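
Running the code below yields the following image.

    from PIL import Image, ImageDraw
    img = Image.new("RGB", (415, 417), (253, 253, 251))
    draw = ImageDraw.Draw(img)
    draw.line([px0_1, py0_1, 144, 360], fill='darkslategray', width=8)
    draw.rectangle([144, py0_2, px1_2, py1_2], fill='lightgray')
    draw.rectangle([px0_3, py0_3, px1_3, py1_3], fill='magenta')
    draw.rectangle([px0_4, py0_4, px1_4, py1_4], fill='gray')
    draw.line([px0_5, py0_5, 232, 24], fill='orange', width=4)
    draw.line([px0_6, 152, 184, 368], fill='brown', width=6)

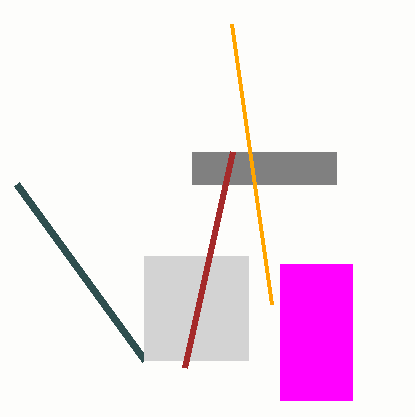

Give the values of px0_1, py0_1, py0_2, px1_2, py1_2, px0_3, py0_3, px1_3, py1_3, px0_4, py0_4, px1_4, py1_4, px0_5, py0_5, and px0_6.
px0_1 = 16, py0_1 = 184, py0_2 = 256, px1_2 = 248, py1_2 = 360, px0_3 = 280, py0_3 = 264, px1_3 = 352, py1_3 = 400, px0_4 = 192, py0_4 = 152, px1_4 = 336, py1_4 = 184, px0_5 = 272, py0_5 = 304, px0_6 = 232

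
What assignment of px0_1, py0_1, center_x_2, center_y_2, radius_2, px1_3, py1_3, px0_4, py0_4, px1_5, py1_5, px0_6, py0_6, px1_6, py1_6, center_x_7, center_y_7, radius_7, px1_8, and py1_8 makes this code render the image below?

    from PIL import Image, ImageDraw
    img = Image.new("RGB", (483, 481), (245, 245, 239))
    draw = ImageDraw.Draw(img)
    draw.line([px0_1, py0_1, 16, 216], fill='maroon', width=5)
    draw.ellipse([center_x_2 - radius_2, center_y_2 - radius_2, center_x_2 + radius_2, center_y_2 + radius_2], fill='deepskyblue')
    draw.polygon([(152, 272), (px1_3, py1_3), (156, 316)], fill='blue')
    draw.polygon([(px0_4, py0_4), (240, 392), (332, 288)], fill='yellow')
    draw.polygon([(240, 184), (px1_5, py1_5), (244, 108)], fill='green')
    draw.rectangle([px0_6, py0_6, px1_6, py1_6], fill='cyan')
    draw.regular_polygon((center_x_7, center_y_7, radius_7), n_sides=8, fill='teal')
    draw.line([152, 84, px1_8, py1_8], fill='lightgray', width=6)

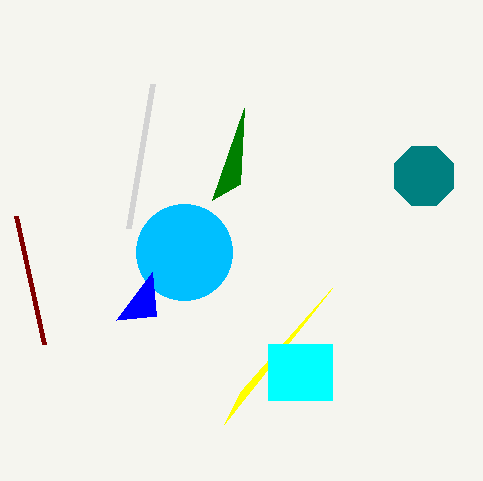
px0_1 = 44, py0_1 = 344, center_x_2 = 184, center_y_2 = 252, radius_2 = 48, px1_3 = 116, py1_3 = 320, px0_4 = 224, py0_4 = 424, px1_5 = 212, py1_5 = 200, px0_6 = 268, py0_6 = 344, px1_6 = 332, py1_6 = 400, center_x_7 = 424, center_y_7 = 176, radius_7 = 32, px1_8 = 128, py1_8 = 228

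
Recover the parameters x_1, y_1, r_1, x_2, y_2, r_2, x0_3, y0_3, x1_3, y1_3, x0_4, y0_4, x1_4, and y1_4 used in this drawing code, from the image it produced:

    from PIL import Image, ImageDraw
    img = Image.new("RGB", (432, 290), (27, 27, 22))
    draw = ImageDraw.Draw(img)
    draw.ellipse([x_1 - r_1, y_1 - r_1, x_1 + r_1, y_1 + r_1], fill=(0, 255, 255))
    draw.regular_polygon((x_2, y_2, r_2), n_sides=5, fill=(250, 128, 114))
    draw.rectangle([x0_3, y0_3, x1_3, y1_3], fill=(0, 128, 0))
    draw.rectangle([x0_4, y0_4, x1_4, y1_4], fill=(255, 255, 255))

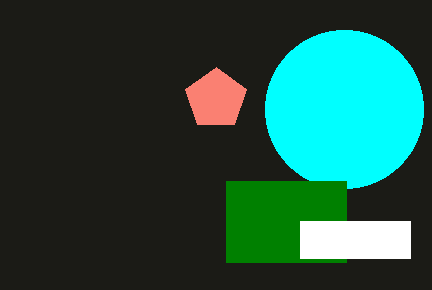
x_1 = 344
y_1 = 109
r_1 = 79
x_2 = 216
y_2 = 99
r_2 = 32
x0_3 = 226
y0_3 = 181
x1_3 = 346
y1_3 = 262
x0_4 = 300
y0_4 = 221
x1_4 = 410
y1_4 = 258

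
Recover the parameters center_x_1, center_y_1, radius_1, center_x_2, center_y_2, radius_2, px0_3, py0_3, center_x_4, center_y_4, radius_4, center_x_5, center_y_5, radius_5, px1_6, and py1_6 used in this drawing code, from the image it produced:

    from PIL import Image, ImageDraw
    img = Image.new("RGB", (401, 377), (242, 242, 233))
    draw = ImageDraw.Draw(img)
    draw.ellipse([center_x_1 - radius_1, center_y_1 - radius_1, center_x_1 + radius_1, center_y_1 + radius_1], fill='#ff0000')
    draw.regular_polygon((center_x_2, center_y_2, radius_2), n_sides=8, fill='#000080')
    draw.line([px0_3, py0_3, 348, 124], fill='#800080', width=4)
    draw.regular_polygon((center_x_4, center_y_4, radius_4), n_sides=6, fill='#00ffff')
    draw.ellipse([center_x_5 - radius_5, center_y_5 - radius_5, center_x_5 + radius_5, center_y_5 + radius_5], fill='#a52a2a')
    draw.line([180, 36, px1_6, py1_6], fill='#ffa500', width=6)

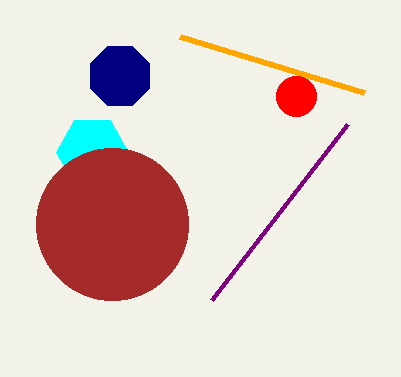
center_x_1 = 296
center_y_1 = 96
radius_1 = 20
center_x_2 = 120
center_y_2 = 76
radius_2 = 32
px0_3 = 212
py0_3 = 300
center_x_4 = 92
center_y_4 = 152
radius_4 = 36
center_x_5 = 112
center_y_5 = 224
radius_5 = 76
px1_6 = 364
py1_6 = 92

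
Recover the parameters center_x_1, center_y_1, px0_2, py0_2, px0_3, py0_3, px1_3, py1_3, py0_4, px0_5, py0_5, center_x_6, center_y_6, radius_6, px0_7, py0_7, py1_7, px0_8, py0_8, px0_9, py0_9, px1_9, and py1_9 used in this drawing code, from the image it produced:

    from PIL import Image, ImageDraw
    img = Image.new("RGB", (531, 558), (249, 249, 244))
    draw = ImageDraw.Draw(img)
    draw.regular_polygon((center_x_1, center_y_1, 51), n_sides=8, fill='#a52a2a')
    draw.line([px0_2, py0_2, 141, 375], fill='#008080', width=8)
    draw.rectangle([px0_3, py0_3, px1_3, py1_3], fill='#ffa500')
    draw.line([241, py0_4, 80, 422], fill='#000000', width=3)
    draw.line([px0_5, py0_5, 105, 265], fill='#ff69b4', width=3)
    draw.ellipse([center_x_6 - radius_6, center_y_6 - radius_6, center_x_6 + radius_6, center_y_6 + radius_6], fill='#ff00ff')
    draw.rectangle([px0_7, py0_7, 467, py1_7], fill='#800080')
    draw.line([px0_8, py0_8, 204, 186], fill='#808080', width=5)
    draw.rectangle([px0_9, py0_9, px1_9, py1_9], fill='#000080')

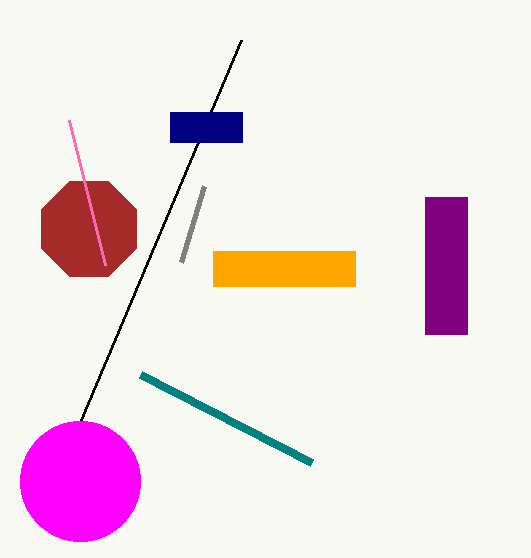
center_x_1 = 89
center_y_1 = 229
px0_2 = 312
py0_2 = 463
px0_3 = 213
py0_3 = 251
px1_3 = 355
py1_3 = 286
py0_4 = 40
px0_5 = 69
py0_5 = 120
center_x_6 = 80
center_y_6 = 481
radius_6 = 60
px0_7 = 425
py0_7 = 197
py1_7 = 334
px0_8 = 181
py0_8 = 262
px0_9 = 170
py0_9 = 112
px1_9 = 242
py1_9 = 142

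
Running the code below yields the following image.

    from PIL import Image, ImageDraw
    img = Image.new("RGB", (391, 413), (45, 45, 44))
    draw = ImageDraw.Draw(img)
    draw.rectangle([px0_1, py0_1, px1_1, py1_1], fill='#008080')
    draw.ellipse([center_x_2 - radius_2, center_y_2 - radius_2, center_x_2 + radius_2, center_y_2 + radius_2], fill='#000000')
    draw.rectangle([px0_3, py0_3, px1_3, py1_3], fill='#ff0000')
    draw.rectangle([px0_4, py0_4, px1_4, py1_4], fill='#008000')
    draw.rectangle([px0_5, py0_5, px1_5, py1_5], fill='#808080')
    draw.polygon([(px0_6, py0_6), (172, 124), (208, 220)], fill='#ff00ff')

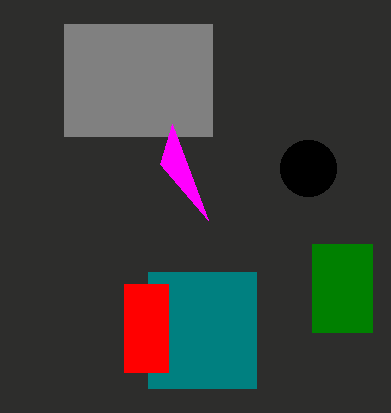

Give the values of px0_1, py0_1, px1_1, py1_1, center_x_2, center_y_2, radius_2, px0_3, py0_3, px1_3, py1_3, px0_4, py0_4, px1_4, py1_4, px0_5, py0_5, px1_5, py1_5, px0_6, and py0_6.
px0_1 = 148, py0_1 = 272, px1_1 = 256, py1_1 = 388, center_x_2 = 308, center_y_2 = 168, radius_2 = 28, px0_3 = 124, py0_3 = 284, px1_3 = 168, py1_3 = 372, px0_4 = 312, py0_4 = 244, px1_4 = 372, py1_4 = 332, px0_5 = 64, py0_5 = 24, px1_5 = 212, py1_5 = 136, px0_6 = 160, py0_6 = 164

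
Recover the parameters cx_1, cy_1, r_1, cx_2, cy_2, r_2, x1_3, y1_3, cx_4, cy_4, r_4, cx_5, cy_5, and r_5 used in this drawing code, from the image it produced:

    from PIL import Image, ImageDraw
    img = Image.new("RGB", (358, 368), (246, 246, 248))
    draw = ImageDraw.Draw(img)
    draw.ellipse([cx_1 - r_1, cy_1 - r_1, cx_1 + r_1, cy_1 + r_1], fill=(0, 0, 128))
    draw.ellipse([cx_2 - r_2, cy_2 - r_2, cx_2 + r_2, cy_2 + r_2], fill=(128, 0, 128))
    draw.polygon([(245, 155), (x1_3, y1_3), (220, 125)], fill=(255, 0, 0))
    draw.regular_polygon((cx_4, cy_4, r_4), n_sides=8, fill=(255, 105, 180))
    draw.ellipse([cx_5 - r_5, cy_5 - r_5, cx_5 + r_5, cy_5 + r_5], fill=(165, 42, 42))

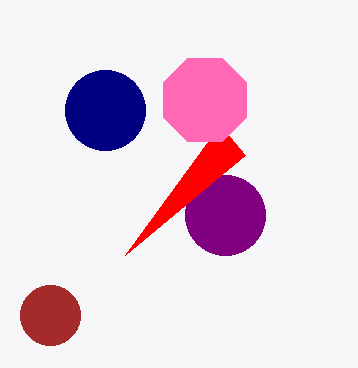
cx_1 = 105
cy_1 = 110
r_1 = 40
cx_2 = 225
cy_2 = 215
r_2 = 40
x1_3 = 125
y1_3 = 255
cx_4 = 205
cy_4 = 100
r_4 = 45
cx_5 = 50
cy_5 = 315
r_5 = 30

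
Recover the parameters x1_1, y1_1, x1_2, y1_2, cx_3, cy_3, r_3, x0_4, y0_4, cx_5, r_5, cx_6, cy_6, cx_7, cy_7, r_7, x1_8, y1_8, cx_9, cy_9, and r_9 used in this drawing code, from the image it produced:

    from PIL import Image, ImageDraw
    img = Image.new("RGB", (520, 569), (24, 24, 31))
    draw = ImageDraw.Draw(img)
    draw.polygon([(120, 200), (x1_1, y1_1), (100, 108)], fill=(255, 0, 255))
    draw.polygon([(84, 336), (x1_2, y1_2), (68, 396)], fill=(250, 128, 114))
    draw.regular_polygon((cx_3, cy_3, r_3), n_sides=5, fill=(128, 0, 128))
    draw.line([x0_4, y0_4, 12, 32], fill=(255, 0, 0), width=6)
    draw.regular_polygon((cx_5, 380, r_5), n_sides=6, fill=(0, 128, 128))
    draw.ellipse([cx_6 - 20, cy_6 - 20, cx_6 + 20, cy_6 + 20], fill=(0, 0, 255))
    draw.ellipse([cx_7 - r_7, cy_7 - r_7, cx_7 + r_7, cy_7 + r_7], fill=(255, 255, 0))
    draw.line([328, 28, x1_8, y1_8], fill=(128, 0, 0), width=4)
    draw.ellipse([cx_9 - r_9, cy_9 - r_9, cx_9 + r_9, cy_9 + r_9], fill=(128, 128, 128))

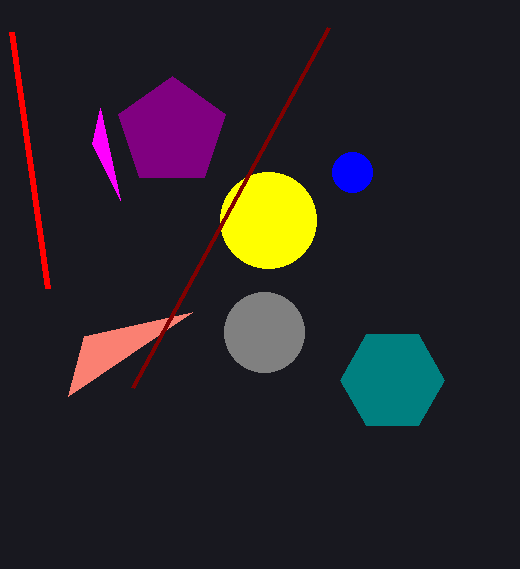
x1_1 = 92, y1_1 = 144, x1_2 = 192, y1_2 = 312, cx_3 = 172, cy_3 = 132, r_3 = 56, x0_4 = 48, y0_4 = 288, cx_5 = 392, r_5 = 52, cx_6 = 352, cy_6 = 172, cx_7 = 268, cy_7 = 220, r_7 = 48, x1_8 = 132, y1_8 = 388, cx_9 = 264, cy_9 = 332, r_9 = 40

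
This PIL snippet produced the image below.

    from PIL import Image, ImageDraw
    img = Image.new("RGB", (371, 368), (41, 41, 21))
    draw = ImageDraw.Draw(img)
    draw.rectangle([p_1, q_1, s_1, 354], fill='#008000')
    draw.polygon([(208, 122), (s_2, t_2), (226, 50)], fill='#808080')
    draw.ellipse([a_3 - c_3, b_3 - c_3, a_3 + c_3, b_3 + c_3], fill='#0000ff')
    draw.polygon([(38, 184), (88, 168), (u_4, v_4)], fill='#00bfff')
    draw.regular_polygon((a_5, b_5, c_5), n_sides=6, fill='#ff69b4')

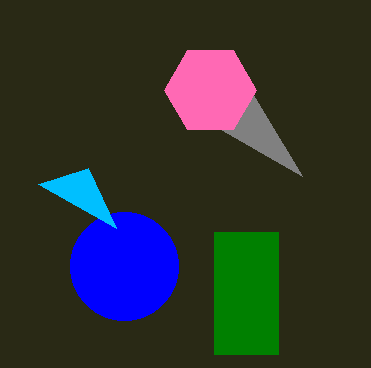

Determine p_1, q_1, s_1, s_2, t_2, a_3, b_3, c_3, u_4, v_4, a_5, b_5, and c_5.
p_1 = 214; q_1 = 232; s_1 = 278; s_2 = 302; t_2 = 176; a_3 = 124; b_3 = 266; c_3 = 54; u_4 = 116; v_4 = 228; a_5 = 210; b_5 = 90; c_5 = 46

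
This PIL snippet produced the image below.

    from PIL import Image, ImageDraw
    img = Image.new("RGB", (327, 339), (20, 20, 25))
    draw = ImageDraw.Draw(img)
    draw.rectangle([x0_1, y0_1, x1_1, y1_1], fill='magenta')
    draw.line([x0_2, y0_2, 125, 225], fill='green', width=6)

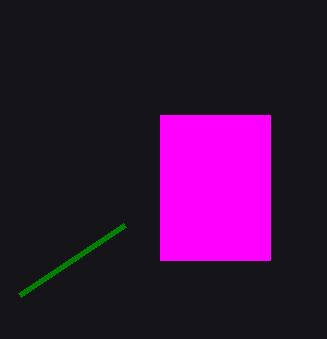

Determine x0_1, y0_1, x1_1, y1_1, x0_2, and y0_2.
x0_1 = 160
y0_1 = 115
x1_1 = 270
y1_1 = 260
x0_2 = 20
y0_2 = 295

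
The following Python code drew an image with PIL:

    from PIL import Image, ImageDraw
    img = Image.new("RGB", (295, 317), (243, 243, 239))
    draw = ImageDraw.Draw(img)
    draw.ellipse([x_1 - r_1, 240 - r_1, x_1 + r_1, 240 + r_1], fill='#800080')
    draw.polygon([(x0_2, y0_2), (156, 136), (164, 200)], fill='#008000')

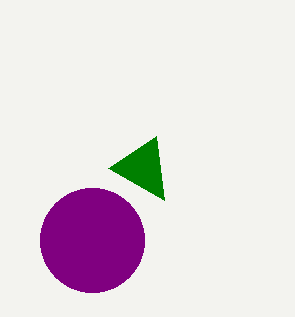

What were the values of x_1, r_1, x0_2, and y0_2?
x_1 = 92; r_1 = 52; x0_2 = 108; y0_2 = 168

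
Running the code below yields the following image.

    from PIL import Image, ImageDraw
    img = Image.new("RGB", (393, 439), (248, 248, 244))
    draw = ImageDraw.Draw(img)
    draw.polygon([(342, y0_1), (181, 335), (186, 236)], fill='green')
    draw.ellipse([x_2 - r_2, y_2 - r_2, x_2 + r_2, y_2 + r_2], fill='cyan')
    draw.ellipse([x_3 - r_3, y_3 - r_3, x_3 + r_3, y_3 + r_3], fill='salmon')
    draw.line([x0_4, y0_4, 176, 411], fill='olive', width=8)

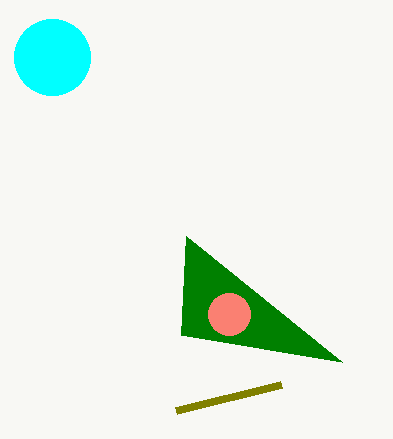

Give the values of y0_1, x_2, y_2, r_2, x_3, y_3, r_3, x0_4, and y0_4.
y0_1 = 362; x_2 = 52; y_2 = 57; r_2 = 38; x_3 = 229; y_3 = 314; r_3 = 21; x0_4 = 281; y0_4 = 385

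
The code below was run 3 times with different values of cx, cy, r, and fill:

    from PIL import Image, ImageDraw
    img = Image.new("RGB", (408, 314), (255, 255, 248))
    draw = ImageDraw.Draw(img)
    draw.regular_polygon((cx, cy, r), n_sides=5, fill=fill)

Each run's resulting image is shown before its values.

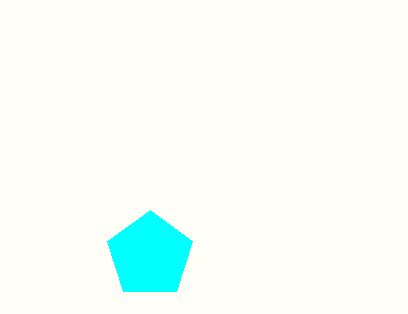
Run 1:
cx = 150
cy = 255
r = 45
fill = 'cyan'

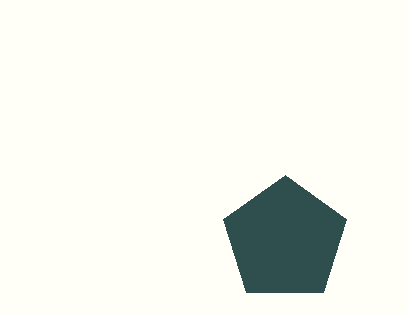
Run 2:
cx = 285; cy = 240; r = 65; fill = 'darkslategray'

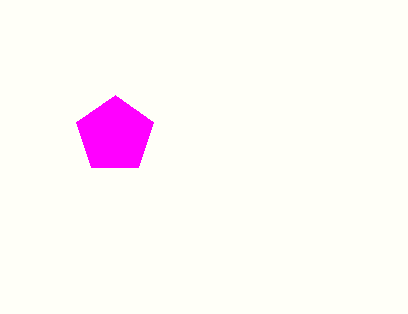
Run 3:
cx = 115
cy = 135
r = 40
fill = 'magenta'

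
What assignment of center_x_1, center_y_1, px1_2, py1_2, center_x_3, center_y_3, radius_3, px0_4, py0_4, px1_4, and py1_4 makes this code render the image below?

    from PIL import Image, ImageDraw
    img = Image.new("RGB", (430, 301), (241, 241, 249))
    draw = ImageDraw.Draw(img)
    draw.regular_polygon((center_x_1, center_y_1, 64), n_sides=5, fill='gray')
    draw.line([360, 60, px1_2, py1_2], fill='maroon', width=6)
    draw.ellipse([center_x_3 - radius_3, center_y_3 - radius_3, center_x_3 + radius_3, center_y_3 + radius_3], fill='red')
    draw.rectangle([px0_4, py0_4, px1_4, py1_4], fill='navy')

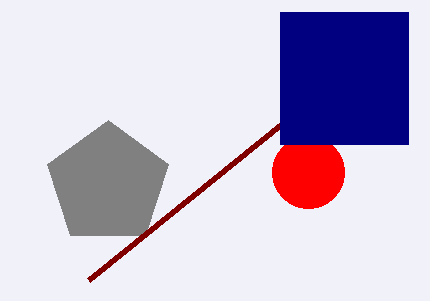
center_x_1 = 108
center_y_1 = 184
px1_2 = 88
py1_2 = 280
center_x_3 = 308
center_y_3 = 172
radius_3 = 36
px0_4 = 280
py0_4 = 12
px1_4 = 408
py1_4 = 144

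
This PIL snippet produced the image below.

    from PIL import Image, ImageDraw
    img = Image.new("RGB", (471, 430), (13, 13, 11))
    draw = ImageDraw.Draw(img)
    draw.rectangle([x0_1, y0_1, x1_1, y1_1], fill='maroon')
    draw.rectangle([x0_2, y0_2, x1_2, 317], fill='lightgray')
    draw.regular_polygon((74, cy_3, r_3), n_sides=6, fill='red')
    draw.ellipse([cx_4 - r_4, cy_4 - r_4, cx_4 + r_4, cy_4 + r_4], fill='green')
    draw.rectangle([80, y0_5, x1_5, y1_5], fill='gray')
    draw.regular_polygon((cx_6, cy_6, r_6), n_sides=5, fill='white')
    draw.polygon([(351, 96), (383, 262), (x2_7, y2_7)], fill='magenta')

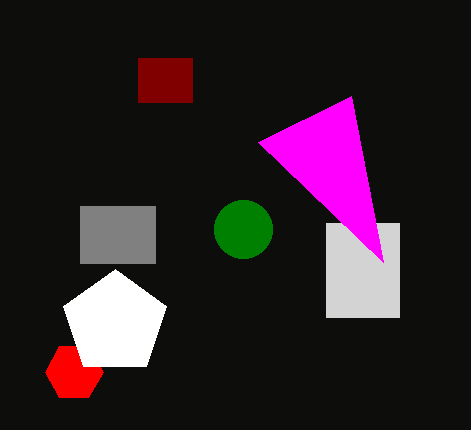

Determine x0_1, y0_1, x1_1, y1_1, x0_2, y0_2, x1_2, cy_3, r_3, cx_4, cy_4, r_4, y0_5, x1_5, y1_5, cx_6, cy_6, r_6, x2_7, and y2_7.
x0_1 = 138
y0_1 = 58
x1_1 = 192
y1_1 = 102
x0_2 = 326
y0_2 = 223
x1_2 = 399
cy_3 = 372
r_3 = 29
cx_4 = 243
cy_4 = 229
r_4 = 29
y0_5 = 206
x1_5 = 155
y1_5 = 263
cx_6 = 115
cy_6 = 323
r_6 = 54
x2_7 = 258
y2_7 = 142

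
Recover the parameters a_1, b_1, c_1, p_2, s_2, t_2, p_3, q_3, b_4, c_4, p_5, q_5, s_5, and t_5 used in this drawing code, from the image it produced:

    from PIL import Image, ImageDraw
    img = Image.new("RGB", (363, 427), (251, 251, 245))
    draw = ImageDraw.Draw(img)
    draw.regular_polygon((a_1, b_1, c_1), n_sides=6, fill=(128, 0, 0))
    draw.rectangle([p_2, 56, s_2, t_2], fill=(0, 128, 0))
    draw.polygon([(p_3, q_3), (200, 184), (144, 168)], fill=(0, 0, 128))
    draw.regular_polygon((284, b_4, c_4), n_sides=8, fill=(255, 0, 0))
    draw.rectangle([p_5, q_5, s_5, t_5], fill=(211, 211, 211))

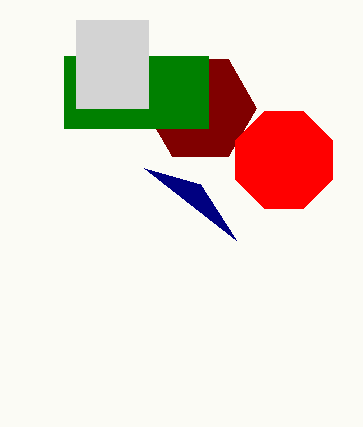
a_1 = 200
b_1 = 108
c_1 = 56
p_2 = 64
s_2 = 208
t_2 = 128
p_3 = 236
q_3 = 240
b_4 = 160
c_4 = 52
p_5 = 76
q_5 = 20
s_5 = 148
t_5 = 108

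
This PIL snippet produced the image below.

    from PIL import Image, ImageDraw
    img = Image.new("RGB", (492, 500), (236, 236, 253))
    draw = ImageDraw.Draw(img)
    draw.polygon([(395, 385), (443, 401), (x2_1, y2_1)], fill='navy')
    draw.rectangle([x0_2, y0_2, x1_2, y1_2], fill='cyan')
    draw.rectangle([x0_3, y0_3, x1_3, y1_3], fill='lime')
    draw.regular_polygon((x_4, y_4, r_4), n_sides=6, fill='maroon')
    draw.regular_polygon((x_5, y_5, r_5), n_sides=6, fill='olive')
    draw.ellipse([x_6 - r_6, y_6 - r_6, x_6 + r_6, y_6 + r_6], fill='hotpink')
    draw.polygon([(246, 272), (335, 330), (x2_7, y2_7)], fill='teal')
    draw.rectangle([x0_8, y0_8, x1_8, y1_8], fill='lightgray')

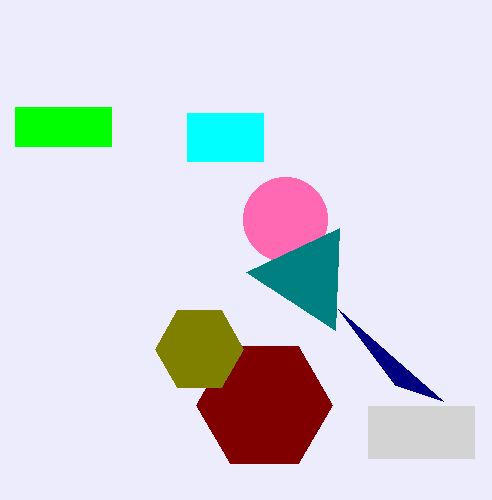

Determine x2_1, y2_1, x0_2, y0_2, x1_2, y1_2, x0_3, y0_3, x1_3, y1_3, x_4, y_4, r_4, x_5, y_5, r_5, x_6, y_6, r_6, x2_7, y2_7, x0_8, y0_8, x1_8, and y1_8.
x2_1 = 338, y2_1 = 309, x0_2 = 187, y0_2 = 113, x1_2 = 263, y1_2 = 161, x0_3 = 15, y0_3 = 107, x1_3 = 111, y1_3 = 146, x_4 = 264, y_4 = 405, r_4 = 68, x_5 = 199, y_5 = 349, r_5 = 44, x_6 = 285, y_6 = 219, r_6 = 42, x2_7 = 339, y2_7 = 228, x0_8 = 368, y0_8 = 406, x1_8 = 474, y1_8 = 458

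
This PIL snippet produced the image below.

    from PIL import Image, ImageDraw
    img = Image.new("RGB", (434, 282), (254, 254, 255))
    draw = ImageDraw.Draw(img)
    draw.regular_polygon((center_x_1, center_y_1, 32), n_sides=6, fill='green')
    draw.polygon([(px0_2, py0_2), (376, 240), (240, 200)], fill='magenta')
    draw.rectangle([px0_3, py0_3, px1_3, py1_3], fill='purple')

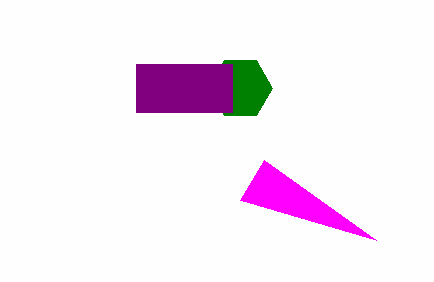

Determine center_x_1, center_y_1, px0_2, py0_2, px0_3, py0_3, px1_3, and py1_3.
center_x_1 = 240; center_y_1 = 88; px0_2 = 264; py0_2 = 160; px0_3 = 136; py0_3 = 64; px1_3 = 232; py1_3 = 112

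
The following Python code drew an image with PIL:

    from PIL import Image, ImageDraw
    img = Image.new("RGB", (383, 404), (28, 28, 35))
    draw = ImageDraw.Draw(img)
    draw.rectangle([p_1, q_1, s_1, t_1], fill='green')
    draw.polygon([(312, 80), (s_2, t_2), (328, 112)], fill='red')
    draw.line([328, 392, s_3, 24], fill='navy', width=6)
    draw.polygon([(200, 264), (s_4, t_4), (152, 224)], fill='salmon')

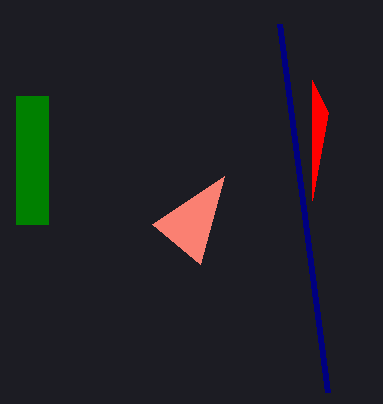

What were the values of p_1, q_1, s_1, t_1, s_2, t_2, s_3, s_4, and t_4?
p_1 = 16
q_1 = 96
s_1 = 48
t_1 = 224
s_2 = 312
t_2 = 200
s_3 = 280
s_4 = 224
t_4 = 176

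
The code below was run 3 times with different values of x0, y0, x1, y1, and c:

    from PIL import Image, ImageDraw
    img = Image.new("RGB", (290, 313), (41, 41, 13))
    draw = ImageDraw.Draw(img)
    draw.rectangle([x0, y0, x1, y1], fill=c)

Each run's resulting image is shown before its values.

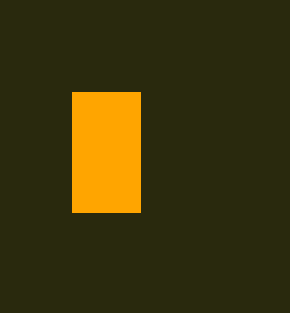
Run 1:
x0 = 72, y0 = 92, x1 = 140, y1 = 212, c = 'orange'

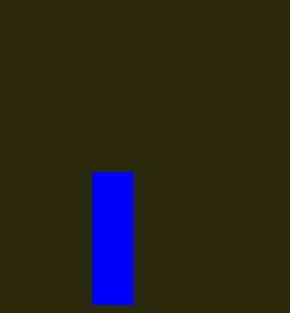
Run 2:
x0 = 92; y0 = 172; x1 = 132; y1 = 304; c = 'blue'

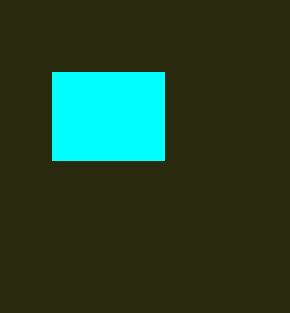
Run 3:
x0 = 52, y0 = 72, x1 = 164, y1 = 160, c = 'cyan'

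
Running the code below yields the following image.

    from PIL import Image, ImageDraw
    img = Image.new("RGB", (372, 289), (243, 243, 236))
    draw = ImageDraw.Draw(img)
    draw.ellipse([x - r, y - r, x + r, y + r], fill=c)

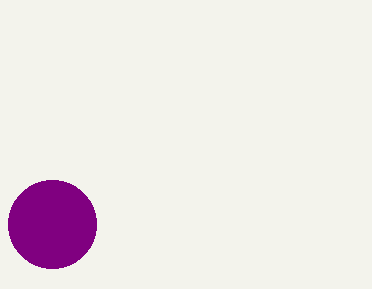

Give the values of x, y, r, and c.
x = 52
y = 224
r = 44
c = 'purple'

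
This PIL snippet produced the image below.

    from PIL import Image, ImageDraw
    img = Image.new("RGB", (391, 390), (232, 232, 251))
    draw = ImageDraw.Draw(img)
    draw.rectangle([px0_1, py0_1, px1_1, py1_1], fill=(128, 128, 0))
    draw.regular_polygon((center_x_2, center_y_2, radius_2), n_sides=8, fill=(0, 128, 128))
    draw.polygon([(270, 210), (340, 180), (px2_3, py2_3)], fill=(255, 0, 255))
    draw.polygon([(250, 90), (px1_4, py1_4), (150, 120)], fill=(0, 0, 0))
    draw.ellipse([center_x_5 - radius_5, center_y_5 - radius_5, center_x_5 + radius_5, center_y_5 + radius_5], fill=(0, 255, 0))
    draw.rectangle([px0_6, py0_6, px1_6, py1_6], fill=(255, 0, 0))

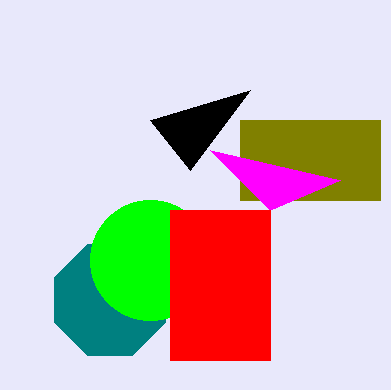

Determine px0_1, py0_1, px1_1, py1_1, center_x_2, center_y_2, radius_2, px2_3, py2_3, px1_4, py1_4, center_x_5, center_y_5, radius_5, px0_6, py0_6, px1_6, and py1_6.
px0_1 = 240; py0_1 = 120; px1_1 = 380; py1_1 = 200; center_x_2 = 110; center_y_2 = 300; radius_2 = 60; px2_3 = 210; py2_3 = 150; px1_4 = 190; py1_4 = 170; center_x_5 = 150; center_y_5 = 260; radius_5 = 60; px0_6 = 170; py0_6 = 210; px1_6 = 270; py1_6 = 360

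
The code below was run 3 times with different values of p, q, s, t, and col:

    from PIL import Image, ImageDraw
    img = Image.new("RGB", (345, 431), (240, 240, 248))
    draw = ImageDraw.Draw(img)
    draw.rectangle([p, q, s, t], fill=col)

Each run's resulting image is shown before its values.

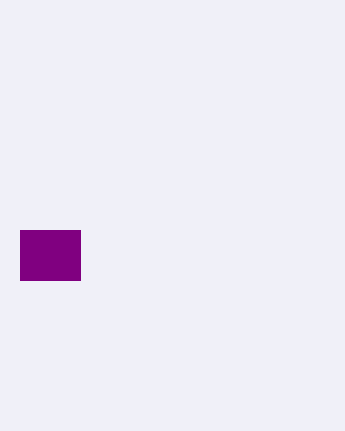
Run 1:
p = 20
q = 230
s = 80
t = 280
col = 'purple'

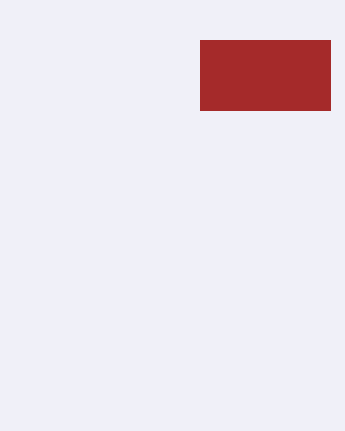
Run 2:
p = 200, q = 40, s = 330, t = 110, col = 'brown'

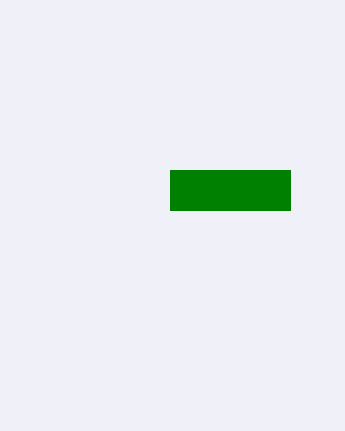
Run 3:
p = 170, q = 170, s = 290, t = 210, col = 'green'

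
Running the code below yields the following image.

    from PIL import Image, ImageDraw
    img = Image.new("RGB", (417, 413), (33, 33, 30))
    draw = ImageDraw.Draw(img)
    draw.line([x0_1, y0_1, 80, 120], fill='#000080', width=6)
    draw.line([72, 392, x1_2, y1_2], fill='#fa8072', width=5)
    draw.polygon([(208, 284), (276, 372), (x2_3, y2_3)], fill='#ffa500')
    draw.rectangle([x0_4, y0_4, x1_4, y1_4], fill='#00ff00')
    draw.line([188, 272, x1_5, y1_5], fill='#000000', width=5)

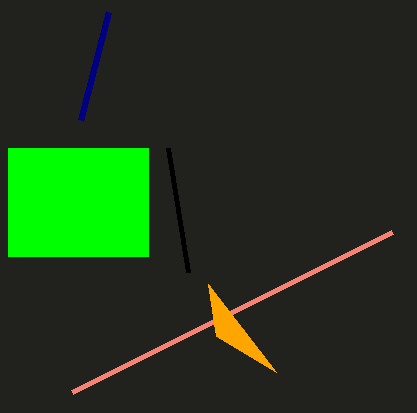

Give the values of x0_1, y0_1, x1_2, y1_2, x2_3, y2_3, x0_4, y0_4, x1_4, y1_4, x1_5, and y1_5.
x0_1 = 108; y0_1 = 12; x1_2 = 392; y1_2 = 232; x2_3 = 216; y2_3 = 336; x0_4 = 8; y0_4 = 148; x1_4 = 148; y1_4 = 256; x1_5 = 168; y1_5 = 148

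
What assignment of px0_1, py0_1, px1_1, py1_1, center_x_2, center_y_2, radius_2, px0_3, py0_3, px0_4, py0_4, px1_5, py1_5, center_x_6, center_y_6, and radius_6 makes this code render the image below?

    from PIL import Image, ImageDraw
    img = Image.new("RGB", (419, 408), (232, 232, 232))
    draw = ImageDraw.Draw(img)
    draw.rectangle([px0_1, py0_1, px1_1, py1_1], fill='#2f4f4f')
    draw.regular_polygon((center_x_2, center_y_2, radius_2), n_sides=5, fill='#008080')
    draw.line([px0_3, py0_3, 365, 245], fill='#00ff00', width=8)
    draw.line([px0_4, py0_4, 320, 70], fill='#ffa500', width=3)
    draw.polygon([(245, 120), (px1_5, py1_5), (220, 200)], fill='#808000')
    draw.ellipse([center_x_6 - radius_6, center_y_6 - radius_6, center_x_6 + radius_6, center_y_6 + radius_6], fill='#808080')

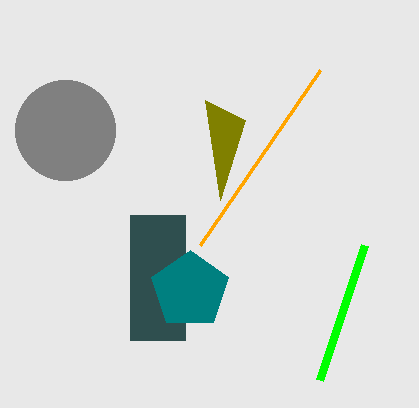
px0_1 = 130; py0_1 = 215; px1_1 = 185; py1_1 = 340; center_x_2 = 190; center_y_2 = 290; radius_2 = 40; px0_3 = 320; py0_3 = 380; px0_4 = 200; py0_4 = 245; px1_5 = 205; py1_5 = 100; center_x_6 = 65; center_y_6 = 130; radius_6 = 50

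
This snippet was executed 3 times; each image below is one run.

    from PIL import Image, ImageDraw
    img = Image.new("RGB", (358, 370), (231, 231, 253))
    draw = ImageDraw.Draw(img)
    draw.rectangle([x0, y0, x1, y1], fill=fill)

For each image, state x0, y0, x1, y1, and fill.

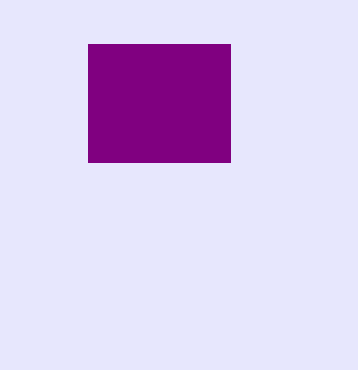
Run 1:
x0 = 88, y0 = 44, x1 = 230, y1 = 162, fill = 'purple'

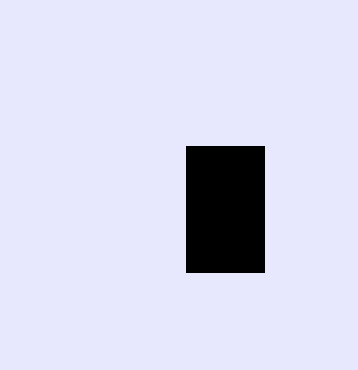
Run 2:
x0 = 186; y0 = 146; x1 = 264; y1 = 272; fill = 'black'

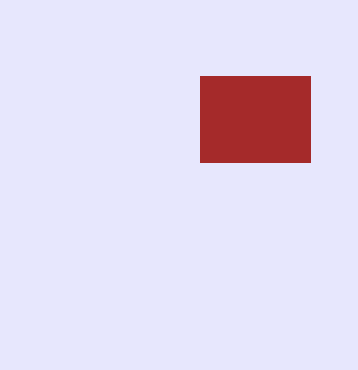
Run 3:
x0 = 200, y0 = 76, x1 = 310, y1 = 162, fill = 'brown'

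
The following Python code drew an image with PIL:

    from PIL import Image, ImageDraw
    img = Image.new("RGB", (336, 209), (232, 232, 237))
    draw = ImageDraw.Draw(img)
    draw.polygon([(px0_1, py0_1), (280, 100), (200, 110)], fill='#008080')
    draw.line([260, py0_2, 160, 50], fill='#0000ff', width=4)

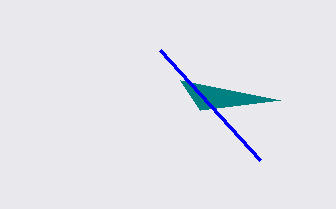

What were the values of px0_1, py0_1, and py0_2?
px0_1 = 180, py0_1 = 80, py0_2 = 160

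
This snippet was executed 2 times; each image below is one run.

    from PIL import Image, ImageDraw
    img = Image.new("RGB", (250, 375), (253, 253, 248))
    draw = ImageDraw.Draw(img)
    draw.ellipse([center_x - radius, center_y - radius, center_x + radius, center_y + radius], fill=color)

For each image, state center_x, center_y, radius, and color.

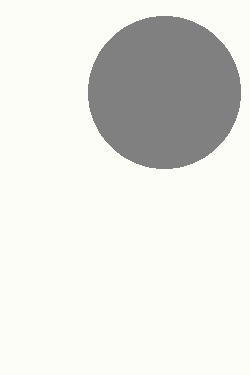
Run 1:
center_x = 164, center_y = 92, radius = 76, color = 'gray'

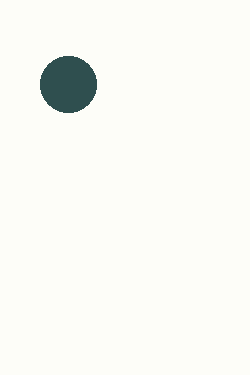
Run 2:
center_x = 68; center_y = 84; radius = 28; color = 'darkslategray'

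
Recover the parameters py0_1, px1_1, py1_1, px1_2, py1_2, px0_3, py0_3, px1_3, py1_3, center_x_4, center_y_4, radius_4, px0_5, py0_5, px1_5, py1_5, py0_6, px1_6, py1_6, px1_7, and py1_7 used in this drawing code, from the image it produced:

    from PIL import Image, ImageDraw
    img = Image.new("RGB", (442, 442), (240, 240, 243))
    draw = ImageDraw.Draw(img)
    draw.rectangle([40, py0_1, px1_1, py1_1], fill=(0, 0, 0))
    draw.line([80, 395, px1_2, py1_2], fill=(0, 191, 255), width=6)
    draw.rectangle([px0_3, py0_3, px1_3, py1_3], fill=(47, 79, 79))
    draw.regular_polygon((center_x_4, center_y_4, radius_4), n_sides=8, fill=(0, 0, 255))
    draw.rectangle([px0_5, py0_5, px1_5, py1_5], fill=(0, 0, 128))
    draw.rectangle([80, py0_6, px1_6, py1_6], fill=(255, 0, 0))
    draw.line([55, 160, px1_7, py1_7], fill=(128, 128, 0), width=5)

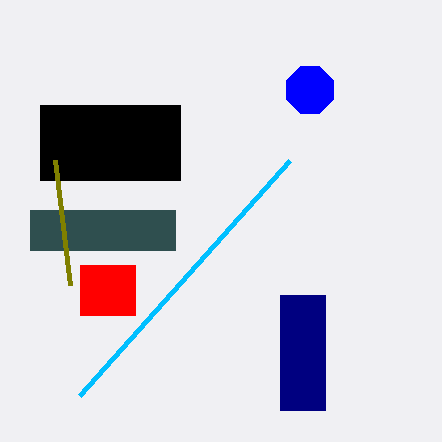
py0_1 = 105, px1_1 = 180, py1_1 = 180, px1_2 = 290, py1_2 = 160, px0_3 = 30, py0_3 = 210, px1_3 = 175, py1_3 = 250, center_x_4 = 310, center_y_4 = 90, radius_4 = 25, px0_5 = 280, py0_5 = 295, px1_5 = 325, py1_5 = 410, py0_6 = 265, px1_6 = 135, py1_6 = 315, px1_7 = 70, py1_7 = 285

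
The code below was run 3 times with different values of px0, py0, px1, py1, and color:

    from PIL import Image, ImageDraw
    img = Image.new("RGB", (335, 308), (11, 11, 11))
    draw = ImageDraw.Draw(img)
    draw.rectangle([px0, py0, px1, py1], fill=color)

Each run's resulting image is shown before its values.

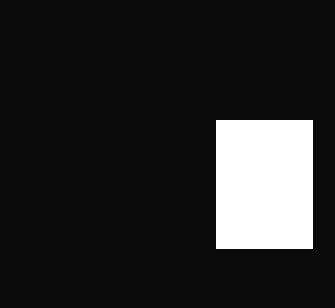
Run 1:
px0 = 216
py0 = 120
px1 = 312
py1 = 248
color = 'white'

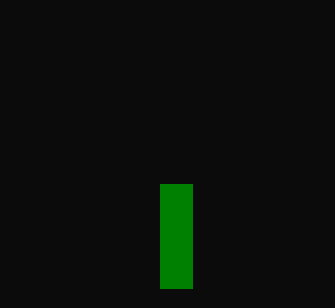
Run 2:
px0 = 160
py0 = 184
px1 = 192
py1 = 288
color = 'green'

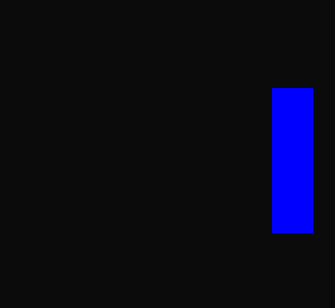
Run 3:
px0 = 272, py0 = 88, px1 = 312, py1 = 232, color = 'blue'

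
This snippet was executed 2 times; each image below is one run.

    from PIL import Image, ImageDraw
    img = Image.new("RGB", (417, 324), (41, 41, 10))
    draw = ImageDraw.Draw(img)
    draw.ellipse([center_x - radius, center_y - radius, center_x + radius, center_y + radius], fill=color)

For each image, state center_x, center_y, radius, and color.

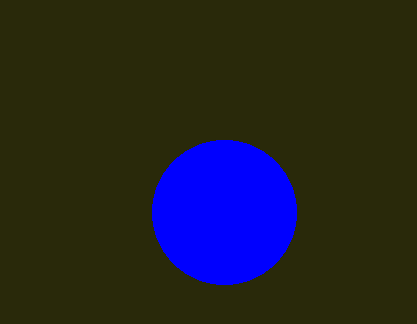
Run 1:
center_x = 224; center_y = 212; radius = 72; color = 'blue'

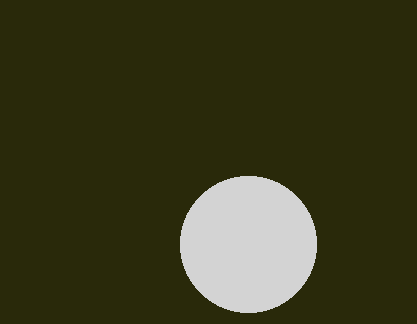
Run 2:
center_x = 248
center_y = 244
radius = 68
color = 'lightgray'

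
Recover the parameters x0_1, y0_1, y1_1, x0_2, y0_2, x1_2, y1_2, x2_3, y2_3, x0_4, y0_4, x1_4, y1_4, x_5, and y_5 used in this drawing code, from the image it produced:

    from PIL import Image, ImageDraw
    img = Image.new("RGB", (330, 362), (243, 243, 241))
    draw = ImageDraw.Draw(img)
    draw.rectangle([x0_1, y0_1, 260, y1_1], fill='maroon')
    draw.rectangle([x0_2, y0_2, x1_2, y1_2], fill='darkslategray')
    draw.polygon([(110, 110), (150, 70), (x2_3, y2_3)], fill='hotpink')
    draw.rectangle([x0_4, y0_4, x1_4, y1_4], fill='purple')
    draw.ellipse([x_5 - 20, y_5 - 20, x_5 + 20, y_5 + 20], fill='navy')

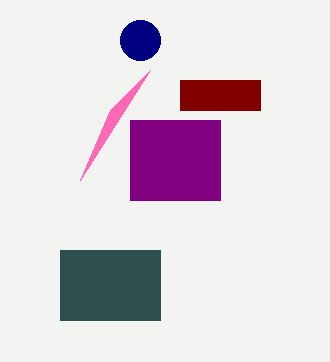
x0_1 = 180; y0_1 = 80; y1_1 = 110; x0_2 = 60; y0_2 = 250; x1_2 = 160; y1_2 = 320; x2_3 = 80; y2_3 = 180; x0_4 = 130; y0_4 = 120; x1_4 = 220; y1_4 = 200; x_5 = 140; y_5 = 40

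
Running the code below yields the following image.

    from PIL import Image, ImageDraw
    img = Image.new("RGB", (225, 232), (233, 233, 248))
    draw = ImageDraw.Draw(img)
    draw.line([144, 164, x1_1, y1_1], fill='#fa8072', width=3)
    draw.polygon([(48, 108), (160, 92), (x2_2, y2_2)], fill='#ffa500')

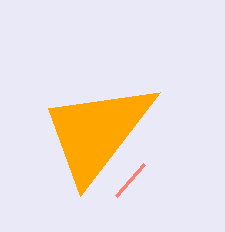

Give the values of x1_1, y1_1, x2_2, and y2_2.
x1_1 = 116
y1_1 = 196
x2_2 = 80
y2_2 = 196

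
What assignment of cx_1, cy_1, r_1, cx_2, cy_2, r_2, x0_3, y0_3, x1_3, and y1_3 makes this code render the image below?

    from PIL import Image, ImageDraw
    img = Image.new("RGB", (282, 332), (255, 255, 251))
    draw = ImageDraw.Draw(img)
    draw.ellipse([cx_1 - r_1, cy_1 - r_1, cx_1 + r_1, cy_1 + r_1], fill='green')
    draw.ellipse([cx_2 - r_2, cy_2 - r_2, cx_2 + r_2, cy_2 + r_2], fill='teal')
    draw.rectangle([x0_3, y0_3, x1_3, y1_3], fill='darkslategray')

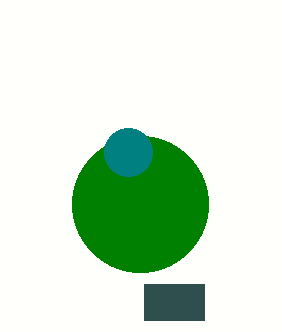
cx_1 = 140; cy_1 = 204; r_1 = 68; cx_2 = 128; cy_2 = 152; r_2 = 24; x0_3 = 144; y0_3 = 284; x1_3 = 204; y1_3 = 320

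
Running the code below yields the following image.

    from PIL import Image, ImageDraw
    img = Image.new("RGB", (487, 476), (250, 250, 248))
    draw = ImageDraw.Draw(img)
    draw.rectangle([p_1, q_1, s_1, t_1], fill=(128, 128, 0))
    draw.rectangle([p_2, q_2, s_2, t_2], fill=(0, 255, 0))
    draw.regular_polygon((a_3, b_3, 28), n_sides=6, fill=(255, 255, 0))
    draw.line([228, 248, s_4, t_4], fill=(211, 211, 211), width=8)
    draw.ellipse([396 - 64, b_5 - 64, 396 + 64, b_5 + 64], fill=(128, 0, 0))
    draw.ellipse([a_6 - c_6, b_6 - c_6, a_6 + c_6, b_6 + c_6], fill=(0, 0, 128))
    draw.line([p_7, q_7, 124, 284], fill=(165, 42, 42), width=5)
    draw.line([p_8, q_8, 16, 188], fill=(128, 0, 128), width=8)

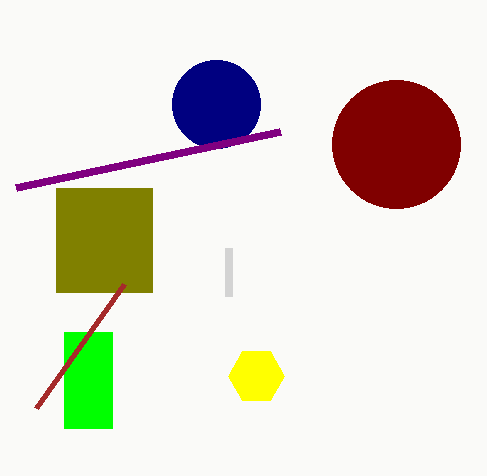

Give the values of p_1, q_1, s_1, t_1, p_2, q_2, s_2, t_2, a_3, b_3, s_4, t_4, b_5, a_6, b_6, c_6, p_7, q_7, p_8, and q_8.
p_1 = 56
q_1 = 188
s_1 = 152
t_1 = 292
p_2 = 64
q_2 = 332
s_2 = 112
t_2 = 428
a_3 = 256
b_3 = 376
s_4 = 228
t_4 = 296
b_5 = 144
a_6 = 216
b_6 = 104
c_6 = 44
p_7 = 36
q_7 = 408
p_8 = 280
q_8 = 132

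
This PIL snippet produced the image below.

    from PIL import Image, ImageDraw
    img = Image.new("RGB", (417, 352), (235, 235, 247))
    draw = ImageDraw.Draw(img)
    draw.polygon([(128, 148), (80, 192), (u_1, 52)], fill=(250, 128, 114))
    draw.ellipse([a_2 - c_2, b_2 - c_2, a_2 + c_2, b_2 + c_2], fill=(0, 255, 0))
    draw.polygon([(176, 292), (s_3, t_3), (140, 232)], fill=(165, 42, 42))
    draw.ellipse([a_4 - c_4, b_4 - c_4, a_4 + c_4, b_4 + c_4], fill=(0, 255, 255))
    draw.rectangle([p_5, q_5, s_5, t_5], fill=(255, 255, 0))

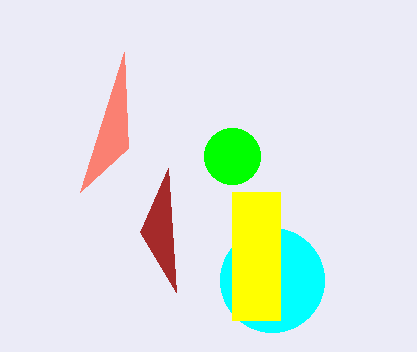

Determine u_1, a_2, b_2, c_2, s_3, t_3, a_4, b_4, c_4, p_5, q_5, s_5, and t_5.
u_1 = 124, a_2 = 232, b_2 = 156, c_2 = 28, s_3 = 168, t_3 = 168, a_4 = 272, b_4 = 280, c_4 = 52, p_5 = 232, q_5 = 192, s_5 = 280, t_5 = 320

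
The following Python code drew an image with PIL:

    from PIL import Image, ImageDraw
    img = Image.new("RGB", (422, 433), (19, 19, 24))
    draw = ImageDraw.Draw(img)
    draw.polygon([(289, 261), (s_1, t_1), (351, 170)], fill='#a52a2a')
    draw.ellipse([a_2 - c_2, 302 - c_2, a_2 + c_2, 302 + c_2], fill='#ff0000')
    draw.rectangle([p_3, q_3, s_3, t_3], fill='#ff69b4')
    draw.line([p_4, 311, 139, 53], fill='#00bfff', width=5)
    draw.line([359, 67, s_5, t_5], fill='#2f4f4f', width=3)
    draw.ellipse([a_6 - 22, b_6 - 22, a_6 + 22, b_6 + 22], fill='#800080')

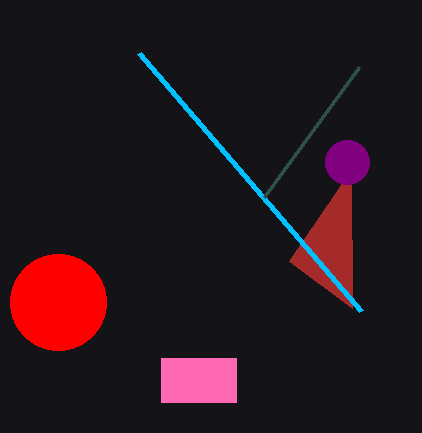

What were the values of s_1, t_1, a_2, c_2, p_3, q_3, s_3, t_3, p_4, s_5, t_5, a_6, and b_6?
s_1 = 352, t_1 = 308, a_2 = 58, c_2 = 48, p_3 = 161, q_3 = 358, s_3 = 236, t_3 = 402, p_4 = 361, s_5 = 264, t_5 = 197, a_6 = 347, b_6 = 162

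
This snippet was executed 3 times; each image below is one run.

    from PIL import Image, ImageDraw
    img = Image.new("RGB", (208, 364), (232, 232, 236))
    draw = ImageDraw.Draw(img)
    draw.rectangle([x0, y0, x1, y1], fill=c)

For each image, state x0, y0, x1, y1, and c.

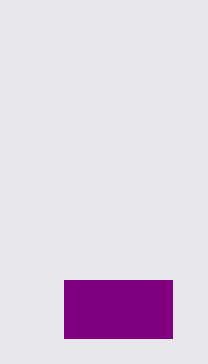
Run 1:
x0 = 64, y0 = 280, x1 = 172, y1 = 338, c = 'purple'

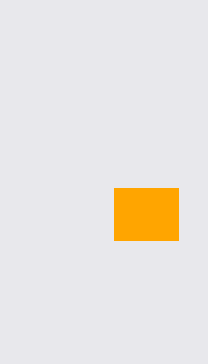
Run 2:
x0 = 114, y0 = 188, x1 = 178, y1 = 240, c = 'orange'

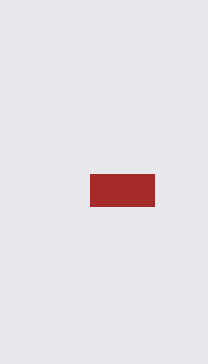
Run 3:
x0 = 90
y0 = 174
x1 = 154
y1 = 206
c = 'brown'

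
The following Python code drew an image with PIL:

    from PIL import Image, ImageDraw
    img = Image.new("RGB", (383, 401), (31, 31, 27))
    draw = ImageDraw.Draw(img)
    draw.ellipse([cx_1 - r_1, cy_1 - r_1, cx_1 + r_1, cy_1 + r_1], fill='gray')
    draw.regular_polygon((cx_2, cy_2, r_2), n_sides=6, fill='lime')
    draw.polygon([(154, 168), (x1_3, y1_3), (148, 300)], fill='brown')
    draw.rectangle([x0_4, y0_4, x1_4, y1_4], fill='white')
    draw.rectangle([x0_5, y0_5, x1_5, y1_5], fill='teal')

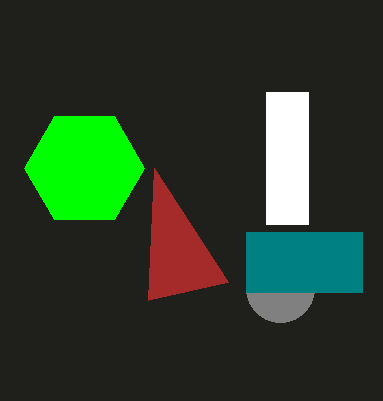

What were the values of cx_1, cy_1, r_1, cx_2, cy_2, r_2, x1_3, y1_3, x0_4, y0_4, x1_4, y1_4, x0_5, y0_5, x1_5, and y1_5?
cx_1 = 280
cy_1 = 288
r_1 = 34
cx_2 = 84
cy_2 = 168
r_2 = 60
x1_3 = 228
y1_3 = 282
x0_4 = 266
y0_4 = 92
x1_4 = 308
y1_4 = 224
x0_5 = 246
y0_5 = 232
x1_5 = 362
y1_5 = 292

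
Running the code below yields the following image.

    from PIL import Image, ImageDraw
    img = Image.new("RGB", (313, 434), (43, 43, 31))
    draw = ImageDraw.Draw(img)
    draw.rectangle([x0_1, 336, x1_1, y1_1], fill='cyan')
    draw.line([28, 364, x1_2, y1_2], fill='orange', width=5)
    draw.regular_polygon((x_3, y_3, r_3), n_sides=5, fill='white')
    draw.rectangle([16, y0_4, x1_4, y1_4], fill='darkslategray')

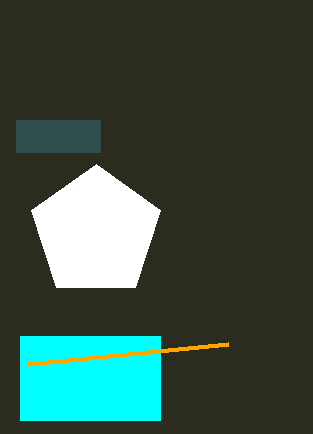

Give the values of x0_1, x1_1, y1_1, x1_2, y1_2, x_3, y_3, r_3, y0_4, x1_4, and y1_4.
x0_1 = 20
x1_1 = 160
y1_1 = 420
x1_2 = 228
y1_2 = 344
x_3 = 96
y_3 = 232
r_3 = 68
y0_4 = 120
x1_4 = 100
y1_4 = 152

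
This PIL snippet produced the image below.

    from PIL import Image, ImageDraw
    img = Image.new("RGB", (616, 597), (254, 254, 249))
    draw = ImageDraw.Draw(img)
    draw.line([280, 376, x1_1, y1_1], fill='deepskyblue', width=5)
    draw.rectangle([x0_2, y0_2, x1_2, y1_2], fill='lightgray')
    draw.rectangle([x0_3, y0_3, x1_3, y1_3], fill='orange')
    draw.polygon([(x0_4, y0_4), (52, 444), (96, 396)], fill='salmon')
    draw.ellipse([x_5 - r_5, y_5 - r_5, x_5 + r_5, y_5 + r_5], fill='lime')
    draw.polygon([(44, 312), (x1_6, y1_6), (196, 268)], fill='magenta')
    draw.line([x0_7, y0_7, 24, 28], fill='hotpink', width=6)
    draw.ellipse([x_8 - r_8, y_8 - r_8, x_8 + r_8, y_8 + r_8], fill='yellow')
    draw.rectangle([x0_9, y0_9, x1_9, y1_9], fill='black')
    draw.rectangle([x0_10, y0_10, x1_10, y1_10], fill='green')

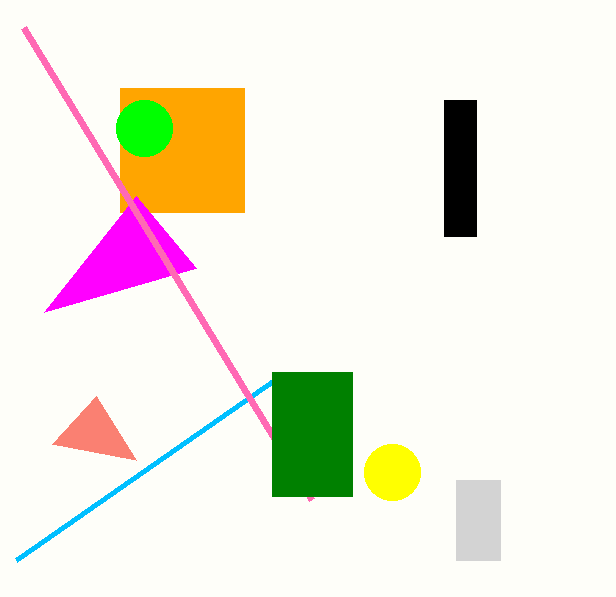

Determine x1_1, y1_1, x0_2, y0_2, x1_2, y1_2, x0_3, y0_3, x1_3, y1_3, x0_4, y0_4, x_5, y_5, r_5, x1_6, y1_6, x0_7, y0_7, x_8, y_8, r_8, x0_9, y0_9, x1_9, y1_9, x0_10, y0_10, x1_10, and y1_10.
x1_1 = 16, y1_1 = 560, x0_2 = 456, y0_2 = 480, x1_2 = 500, y1_2 = 560, x0_3 = 120, y0_3 = 88, x1_3 = 244, y1_3 = 212, x0_4 = 136, y0_4 = 460, x_5 = 144, y_5 = 128, r_5 = 28, x1_6 = 136, y1_6 = 196, x0_7 = 312, y0_7 = 500, x_8 = 392, y_8 = 472, r_8 = 28, x0_9 = 444, y0_9 = 100, x1_9 = 476, y1_9 = 236, x0_10 = 272, y0_10 = 372, x1_10 = 352, y1_10 = 496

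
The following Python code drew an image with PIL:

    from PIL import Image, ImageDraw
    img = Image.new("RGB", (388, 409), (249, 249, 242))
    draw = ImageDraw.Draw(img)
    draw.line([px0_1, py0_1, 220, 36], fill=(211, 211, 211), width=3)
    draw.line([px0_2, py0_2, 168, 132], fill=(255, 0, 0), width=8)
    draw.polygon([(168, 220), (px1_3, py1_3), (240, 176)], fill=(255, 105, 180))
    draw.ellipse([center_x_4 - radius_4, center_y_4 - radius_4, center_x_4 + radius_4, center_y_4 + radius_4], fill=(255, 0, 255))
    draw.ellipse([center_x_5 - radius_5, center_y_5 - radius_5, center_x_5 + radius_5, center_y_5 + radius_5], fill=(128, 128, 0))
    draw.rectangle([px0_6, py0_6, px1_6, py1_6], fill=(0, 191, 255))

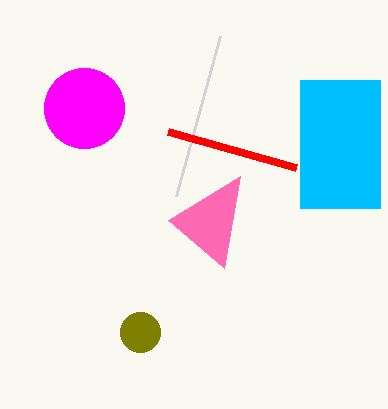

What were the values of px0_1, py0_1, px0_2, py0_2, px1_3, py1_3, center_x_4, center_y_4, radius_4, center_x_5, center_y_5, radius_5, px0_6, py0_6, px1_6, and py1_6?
px0_1 = 176
py0_1 = 196
px0_2 = 296
py0_2 = 168
px1_3 = 224
py1_3 = 268
center_x_4 = 84
center_y_4 = 108
radius_4 = 40
center_x_5 = 140
center_y_5 = 332
radius_5 = 20
px0_6 = 300
py0_6 = 80
px1_6 = 380
py1_6 = 208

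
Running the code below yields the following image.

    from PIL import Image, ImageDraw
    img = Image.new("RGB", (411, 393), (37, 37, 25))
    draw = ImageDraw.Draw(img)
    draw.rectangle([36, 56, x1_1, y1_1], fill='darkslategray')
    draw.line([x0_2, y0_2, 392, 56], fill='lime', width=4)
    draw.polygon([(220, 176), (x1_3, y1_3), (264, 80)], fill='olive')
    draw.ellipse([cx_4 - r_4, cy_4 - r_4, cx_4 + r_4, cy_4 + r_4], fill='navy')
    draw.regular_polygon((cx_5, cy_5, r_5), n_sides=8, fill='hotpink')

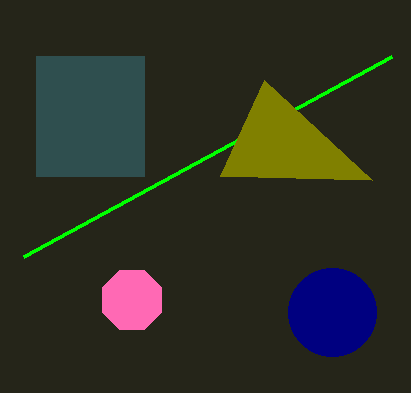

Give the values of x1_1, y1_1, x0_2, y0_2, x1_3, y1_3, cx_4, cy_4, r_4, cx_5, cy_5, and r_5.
x1_1 = 144, y1_1 = 176, x0_2 = 24, y0_2 = 256, x1_3 = 372, y1_3 = 180, cx_4 = 332, cy_4 = 312, r_4 = 44, cx_5 = 132, cy_5 = 300, r_5 = 32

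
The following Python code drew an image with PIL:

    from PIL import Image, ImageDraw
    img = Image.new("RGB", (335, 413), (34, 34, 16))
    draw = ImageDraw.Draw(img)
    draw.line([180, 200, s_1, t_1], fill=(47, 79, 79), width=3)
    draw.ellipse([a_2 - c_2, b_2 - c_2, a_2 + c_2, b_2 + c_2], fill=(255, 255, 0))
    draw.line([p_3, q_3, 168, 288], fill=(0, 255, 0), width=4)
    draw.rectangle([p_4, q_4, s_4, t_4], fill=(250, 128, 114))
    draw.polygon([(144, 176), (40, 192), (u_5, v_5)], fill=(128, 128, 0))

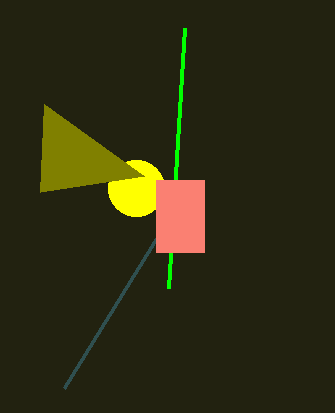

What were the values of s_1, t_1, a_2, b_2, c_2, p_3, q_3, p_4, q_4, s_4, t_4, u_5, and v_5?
s_1 = 64
t_1 = 388
a_2 = 136
b_2 = 188
c_2 = 28
p_3 = 184
q_3 = 28
p_4 = 156
q_4 = 180
s_4 = 204
t_4 = 252
u_5 = 44
v_5 = 104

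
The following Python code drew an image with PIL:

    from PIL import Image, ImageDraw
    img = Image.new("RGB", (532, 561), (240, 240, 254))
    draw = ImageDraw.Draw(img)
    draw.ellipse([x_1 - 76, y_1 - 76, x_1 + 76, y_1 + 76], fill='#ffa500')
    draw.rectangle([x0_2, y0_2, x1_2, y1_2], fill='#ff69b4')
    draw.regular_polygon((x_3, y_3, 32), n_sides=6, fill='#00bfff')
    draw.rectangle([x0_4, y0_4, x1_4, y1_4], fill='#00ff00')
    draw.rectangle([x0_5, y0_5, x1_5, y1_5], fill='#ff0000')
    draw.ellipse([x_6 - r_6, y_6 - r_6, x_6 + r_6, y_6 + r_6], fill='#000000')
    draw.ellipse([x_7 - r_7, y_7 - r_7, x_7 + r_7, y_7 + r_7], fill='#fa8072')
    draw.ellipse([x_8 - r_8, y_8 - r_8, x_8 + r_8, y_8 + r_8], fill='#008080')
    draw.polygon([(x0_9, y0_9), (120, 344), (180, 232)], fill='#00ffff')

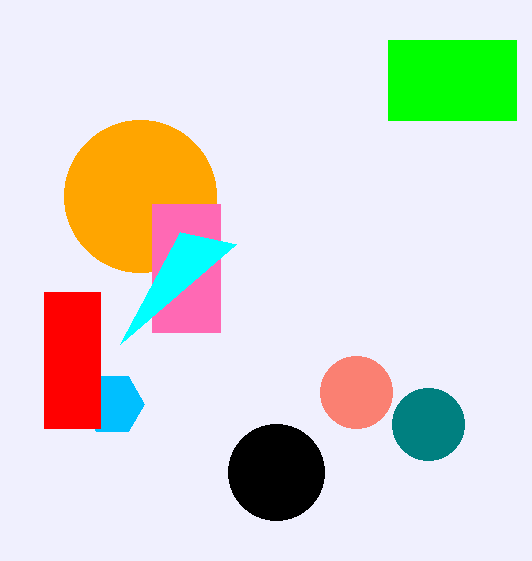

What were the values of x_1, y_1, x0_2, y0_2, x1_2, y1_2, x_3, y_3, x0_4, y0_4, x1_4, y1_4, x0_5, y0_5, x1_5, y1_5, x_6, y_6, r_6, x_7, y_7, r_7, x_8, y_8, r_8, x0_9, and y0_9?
x_1 = 140
y_1 = 196
x0_2 = 152
y0_2 = 204
x1_2 = 220
y1_2 = 332
x_3 = 112
y_3 = 404
x0_4 = 388
y0_4 = 40
x1_4 = 516
y1_4 = 120
x0_5 = 44
y0_5 = 292
x1_5 = 100
y1_5 = 428
x_6 = 276
y_6 = 472
r_6 = 48
x_7 = 356
y_7 = 392
r_7 = 36
x_8 = 428
y_8 = 424
r_8 = 36
x0_9 = 236
y0_9 = 244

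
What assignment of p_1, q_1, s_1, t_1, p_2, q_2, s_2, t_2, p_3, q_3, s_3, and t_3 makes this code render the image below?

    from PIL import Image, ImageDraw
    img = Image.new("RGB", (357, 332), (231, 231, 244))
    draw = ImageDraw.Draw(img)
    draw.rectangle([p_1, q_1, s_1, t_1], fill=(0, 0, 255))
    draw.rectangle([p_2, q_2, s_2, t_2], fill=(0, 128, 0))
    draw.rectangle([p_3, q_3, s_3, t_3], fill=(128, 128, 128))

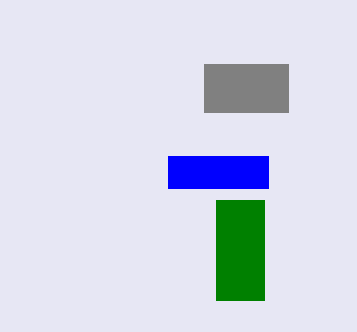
p_1 = 168
q_1 = 156
s_1 = 268
t_1 = 188
p_2 = 216
q_2 = 200
s_2 = 264
t_2 = 300
p_3 = 204
q_3 = 64
s_3 = 288
t_3 = 112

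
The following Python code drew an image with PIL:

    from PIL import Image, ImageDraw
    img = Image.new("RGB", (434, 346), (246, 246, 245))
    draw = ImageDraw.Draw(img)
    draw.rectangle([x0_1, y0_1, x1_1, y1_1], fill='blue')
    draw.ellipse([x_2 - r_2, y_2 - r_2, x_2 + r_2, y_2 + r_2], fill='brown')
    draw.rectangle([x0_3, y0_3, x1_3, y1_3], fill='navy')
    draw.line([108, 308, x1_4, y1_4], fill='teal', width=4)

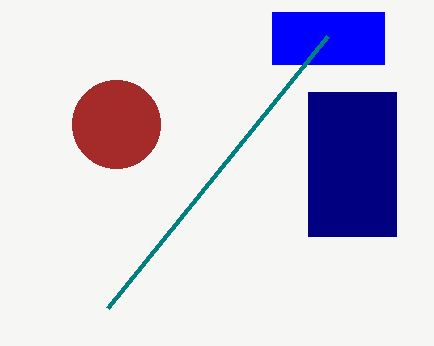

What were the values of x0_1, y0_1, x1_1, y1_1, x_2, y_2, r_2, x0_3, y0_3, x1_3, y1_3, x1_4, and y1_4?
x0_1 = 272
y0_1 = 12
x1_1 = 384
y1_1 = 64
x_2 = 116
y_2 = 124
r_2 = 44
x0_3 = 308
y0_3 = 92
x1_3 = 396
y1_3 = 236
x1_4 = 328
y1_4 = 36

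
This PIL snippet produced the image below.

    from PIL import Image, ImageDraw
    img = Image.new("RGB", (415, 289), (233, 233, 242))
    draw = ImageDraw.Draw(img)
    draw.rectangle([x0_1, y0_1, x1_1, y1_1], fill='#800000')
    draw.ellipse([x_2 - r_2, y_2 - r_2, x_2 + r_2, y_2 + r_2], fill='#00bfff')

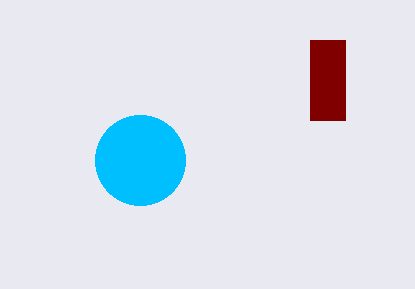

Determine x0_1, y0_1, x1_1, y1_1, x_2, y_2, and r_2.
x0_1 = 310, y0_1 = 40, x1_1 = 345, y1_1 = 120, x_2 = 140, y_2 = 160, r_2 = 45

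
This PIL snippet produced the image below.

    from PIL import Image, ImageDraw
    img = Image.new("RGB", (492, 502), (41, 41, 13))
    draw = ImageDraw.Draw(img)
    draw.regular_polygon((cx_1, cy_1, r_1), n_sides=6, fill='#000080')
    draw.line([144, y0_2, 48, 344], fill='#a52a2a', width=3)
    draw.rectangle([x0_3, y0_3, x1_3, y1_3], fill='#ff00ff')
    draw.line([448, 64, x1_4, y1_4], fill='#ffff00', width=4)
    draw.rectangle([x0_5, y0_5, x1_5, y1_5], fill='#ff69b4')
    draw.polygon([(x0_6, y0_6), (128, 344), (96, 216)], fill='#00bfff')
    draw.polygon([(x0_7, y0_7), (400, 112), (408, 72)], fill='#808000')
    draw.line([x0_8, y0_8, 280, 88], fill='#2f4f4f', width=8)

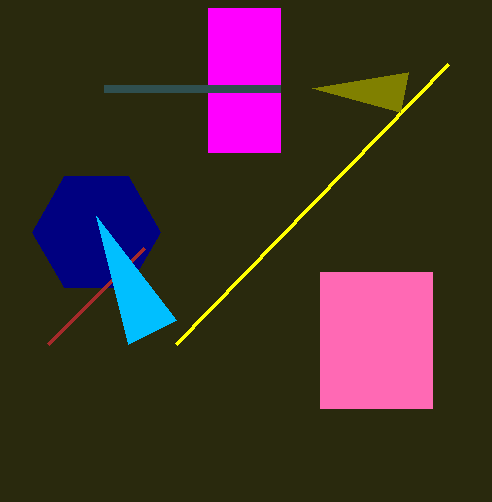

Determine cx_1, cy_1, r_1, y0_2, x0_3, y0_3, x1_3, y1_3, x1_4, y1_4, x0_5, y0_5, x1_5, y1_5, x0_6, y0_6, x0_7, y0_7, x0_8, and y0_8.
cx_1 = 96; cy_1 = 232; r_1 = 64; y0_2 = 248; x0_3 = 208; y0_3 = 8; x1_3 = 280; y1_3 = 152; x1_4 = 176; y1_4 = 344; x0_5 = 320; y0_5 = 272; x1_5 = 432; y1_5 = 408; x0_6 = 176; y0_6 = 320; x0_7 = 312; y0_7 = 88; x0_8 = 104; y0_8 = 88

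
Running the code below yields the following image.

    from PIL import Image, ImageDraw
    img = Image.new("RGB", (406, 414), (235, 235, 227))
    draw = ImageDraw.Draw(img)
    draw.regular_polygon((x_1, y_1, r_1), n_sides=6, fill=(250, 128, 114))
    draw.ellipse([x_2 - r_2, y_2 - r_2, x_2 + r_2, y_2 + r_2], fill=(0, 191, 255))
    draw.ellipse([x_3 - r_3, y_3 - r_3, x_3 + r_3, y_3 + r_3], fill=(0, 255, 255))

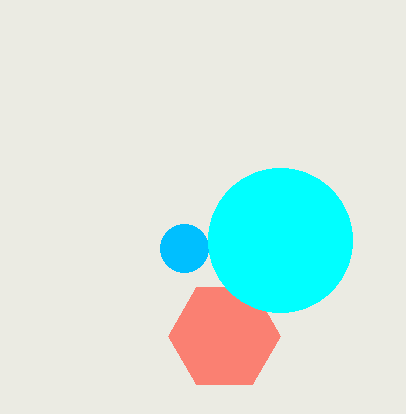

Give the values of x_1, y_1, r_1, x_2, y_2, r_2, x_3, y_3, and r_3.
x_1 = 224, y_1 = 336, r_1 = 56, x_2 = 184, y_2 = 248, r_2 = 24, x_3 = 280, y_3 = 240, r_3 = 72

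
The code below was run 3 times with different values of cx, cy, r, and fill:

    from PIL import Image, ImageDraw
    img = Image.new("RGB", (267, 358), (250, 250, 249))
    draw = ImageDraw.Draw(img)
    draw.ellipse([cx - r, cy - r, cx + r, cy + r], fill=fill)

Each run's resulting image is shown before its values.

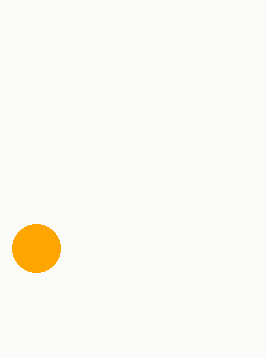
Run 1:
cx = 36; cy = 248; r = 24; fill = 'orange'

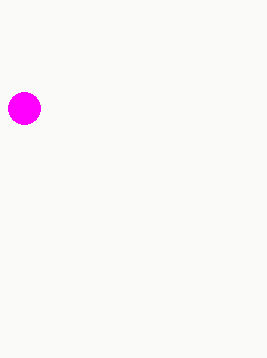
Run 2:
cx = 24
cy = 108
r = 16
fill = 'magenta'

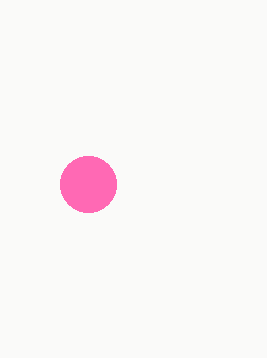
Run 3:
cx = 88; cy = 184; r = 28; fill = 'hotpink'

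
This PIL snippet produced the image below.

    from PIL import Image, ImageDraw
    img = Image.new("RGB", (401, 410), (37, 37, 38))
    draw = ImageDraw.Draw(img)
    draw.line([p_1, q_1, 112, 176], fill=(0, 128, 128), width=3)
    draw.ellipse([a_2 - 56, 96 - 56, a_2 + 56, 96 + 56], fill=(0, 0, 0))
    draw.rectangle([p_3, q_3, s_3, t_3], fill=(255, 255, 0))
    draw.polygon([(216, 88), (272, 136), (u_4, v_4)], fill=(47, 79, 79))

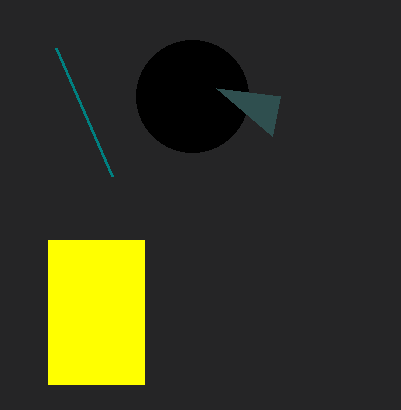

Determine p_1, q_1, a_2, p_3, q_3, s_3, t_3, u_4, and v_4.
p_1 = 56
q_1 = 48
a_2 = 192
p_3 = 48
q_3 = 240
s_3 = 144
t_3 = 384
u_4 = 280
v_4 = 96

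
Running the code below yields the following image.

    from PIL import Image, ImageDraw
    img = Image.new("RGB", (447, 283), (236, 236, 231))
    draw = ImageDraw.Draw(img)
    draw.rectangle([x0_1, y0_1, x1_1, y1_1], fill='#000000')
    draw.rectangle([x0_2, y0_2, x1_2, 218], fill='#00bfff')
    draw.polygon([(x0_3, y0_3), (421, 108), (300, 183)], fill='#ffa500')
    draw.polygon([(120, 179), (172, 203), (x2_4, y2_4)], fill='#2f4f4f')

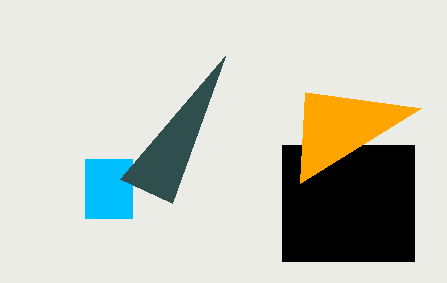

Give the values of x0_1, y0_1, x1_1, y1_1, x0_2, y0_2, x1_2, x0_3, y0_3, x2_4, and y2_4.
x0_1 = 282, y0_1 = 145, x1_1 = 414, y1_1 = 261, x0_2 = 85, y0_2 = 159, x1_2 = 132, x0_3 = 305, y0_3 = 92, x2_4 = 225, y2_4 = 56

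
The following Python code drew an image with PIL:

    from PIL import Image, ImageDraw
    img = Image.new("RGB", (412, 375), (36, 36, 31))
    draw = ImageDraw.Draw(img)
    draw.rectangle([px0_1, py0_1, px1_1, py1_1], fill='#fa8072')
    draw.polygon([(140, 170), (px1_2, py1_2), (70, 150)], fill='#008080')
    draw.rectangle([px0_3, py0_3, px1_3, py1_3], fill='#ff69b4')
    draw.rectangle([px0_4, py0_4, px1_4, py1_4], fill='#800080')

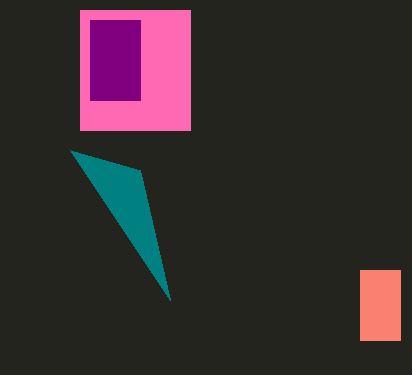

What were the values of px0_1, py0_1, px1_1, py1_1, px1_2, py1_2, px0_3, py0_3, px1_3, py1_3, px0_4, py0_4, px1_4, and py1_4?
px0_1 = 360; py0_1 = 270; px1_1 = 400; py1_1 = 340; px1_2 = 170; py1_2 = 300; px0_3 = 80; py0_3 = 10; px1_3 = 190; py1_3 = 130; px0_4 = 90; py0_4 = 20; px1_4 = 140; py1_4 = 100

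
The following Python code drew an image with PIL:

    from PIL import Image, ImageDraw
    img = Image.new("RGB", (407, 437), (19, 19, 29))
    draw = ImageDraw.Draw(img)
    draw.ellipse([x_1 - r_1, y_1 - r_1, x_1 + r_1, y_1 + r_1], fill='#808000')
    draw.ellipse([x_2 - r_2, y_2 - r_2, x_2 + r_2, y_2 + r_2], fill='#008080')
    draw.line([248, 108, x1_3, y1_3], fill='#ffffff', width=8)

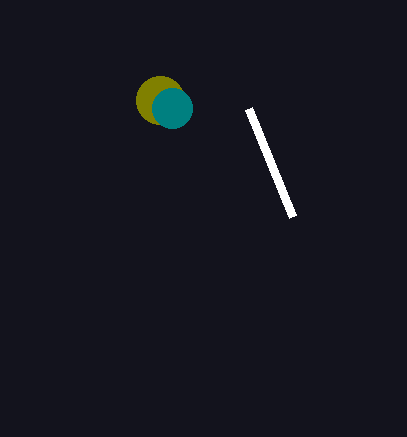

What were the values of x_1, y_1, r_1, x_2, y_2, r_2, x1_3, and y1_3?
x_1 = 160, y_1 = 100, r_1 = 24, x_2 = 172, y_2 = 108, r_2 = 20, x1_3 = 292, y1_3 = 216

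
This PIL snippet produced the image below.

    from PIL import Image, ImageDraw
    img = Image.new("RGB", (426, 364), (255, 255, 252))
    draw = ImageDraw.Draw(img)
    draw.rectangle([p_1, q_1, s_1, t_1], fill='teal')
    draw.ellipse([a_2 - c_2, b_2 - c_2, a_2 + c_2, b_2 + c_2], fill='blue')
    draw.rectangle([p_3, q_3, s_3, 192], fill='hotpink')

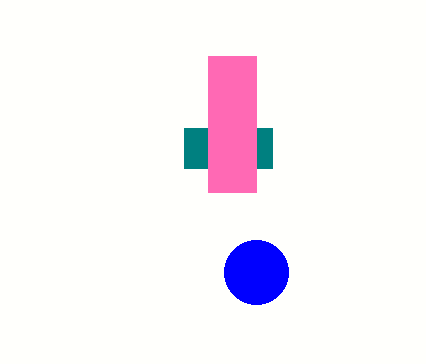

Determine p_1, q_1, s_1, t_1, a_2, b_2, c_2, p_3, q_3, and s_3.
p_1 = 184
q_1 = 128
s_1 = 272
t_1 = 168
a_2 = 256
b_2 = 272
c_2 = 32
p_3 = 208
q_3 = 56
s_3 = 256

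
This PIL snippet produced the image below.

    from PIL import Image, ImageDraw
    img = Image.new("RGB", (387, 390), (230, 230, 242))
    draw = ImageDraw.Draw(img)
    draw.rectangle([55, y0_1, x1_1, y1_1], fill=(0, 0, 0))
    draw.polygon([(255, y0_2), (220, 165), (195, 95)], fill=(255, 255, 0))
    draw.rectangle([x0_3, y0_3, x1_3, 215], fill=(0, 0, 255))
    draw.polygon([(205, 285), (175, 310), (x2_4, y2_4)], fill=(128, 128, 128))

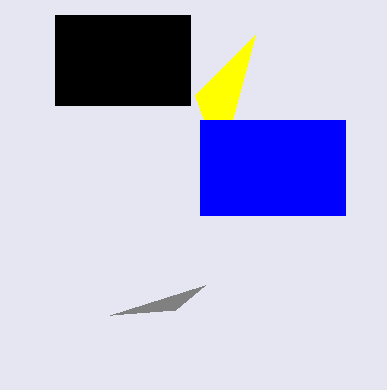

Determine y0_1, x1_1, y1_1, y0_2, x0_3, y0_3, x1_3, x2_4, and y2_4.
y0_1 = 15; x1_1 = 190; y1_1 = 105; y0_2 = 35; x0_3 = 200; y0_3 = 120; x1_3 = 345; x2_4 = 110; y2_4 = 315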